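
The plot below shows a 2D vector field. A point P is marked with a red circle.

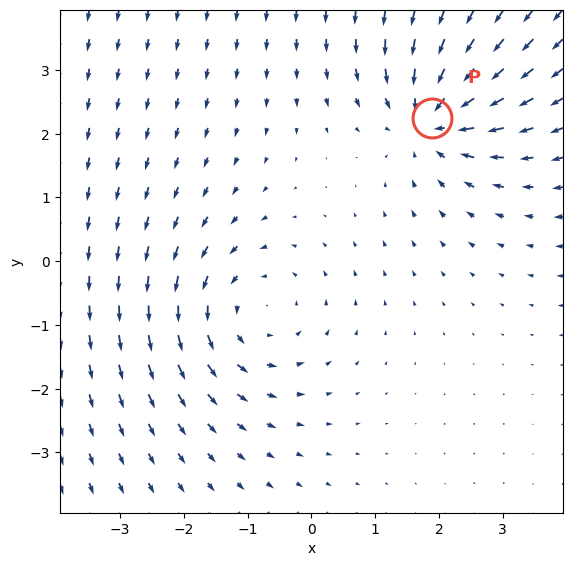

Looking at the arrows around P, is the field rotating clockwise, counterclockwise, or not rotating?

Near P at (1.9, 2.2) the arrows show no circulation. The curl there is ≈0.

not rotating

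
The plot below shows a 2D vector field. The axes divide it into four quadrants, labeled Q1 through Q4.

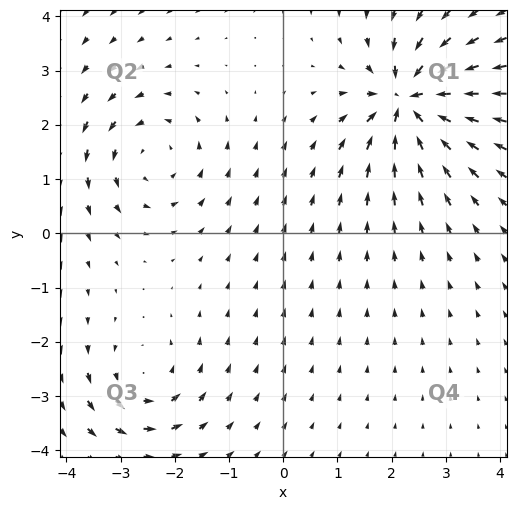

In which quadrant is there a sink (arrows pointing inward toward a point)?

The sink sits at approximately (2.3, 2.4), which lies in quadrant Q1. The divergence there is about -6, negative as expected for a sink.

Q1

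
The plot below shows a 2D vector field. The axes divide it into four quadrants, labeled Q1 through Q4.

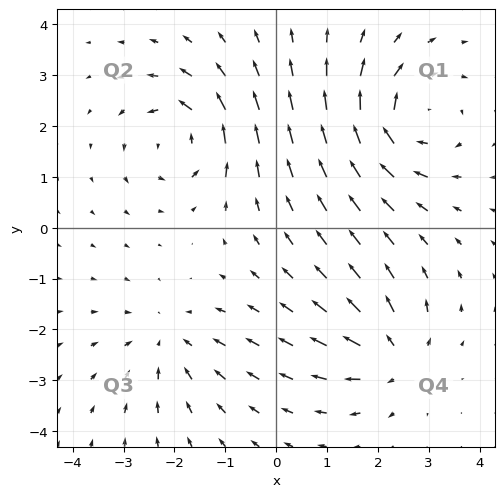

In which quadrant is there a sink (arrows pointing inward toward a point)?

Q3

The sink sits at approximately (-2.1, -2.2), which lies in quadrant Q3. The divergence there is about -3, negative as expected for a sink.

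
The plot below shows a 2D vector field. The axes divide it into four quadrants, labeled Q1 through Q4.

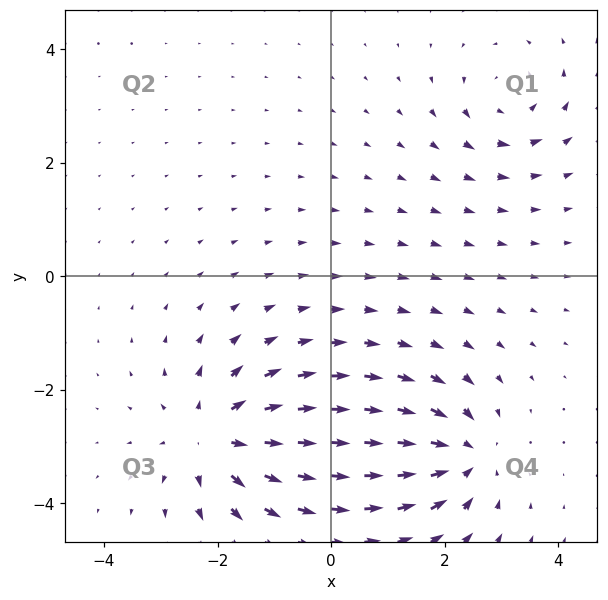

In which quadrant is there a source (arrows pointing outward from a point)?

Q3

The source sits at approximately (-2.0, -2.8), which lies in quadrant Q3. The divergence there is about +5, positive as expected for a source.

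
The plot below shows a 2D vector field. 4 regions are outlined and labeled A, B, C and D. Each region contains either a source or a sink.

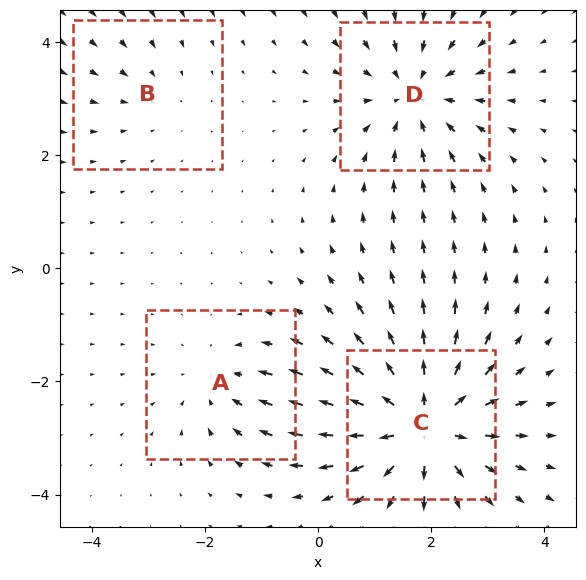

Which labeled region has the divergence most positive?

Divergence at each region's feature centre — A: about -3, B: about -2, C: about +6, D: about -4. Region C is most positive.

C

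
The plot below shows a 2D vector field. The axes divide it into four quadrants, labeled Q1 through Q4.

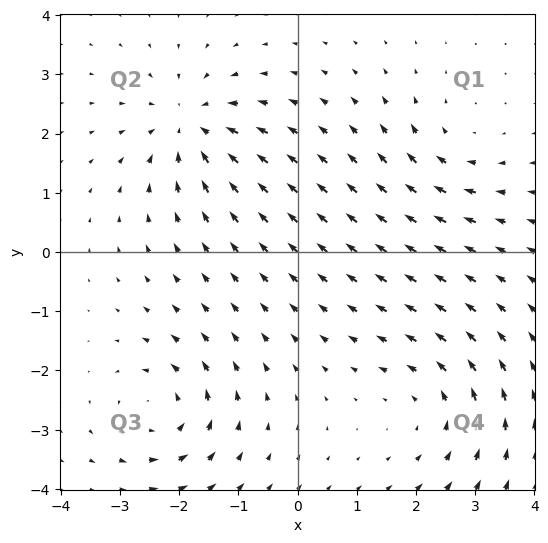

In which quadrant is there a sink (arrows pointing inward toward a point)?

The sink sits at approximately (-1.8, 2.1), which lies in quadrant Q2. The divergence there is about -5, negative as expected for a sink.

Q2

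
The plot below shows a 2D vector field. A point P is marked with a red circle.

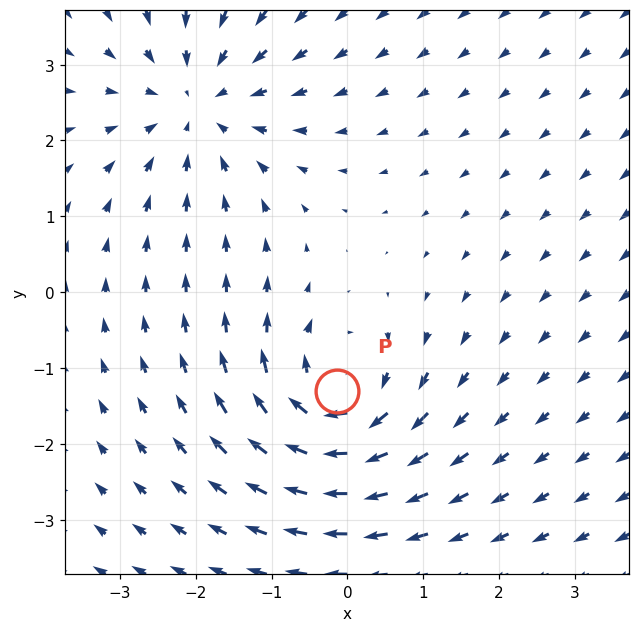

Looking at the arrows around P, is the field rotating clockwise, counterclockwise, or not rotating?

clockwise

Near P at (-0.1, -1.3) the arrows circulate clockwise. The curl (z-component) there is about -5; negative curl means clockwise rotation.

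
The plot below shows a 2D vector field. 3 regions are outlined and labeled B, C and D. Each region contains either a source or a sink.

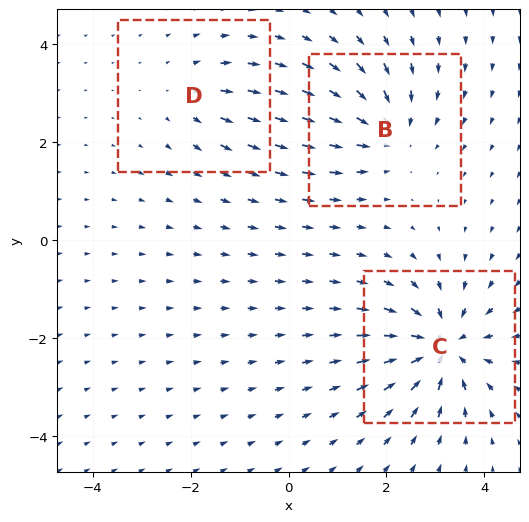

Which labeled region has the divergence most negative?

C

Divergence at each region's feature centre — B: about -4, C: about -5, D: about +2. Region C is most negative.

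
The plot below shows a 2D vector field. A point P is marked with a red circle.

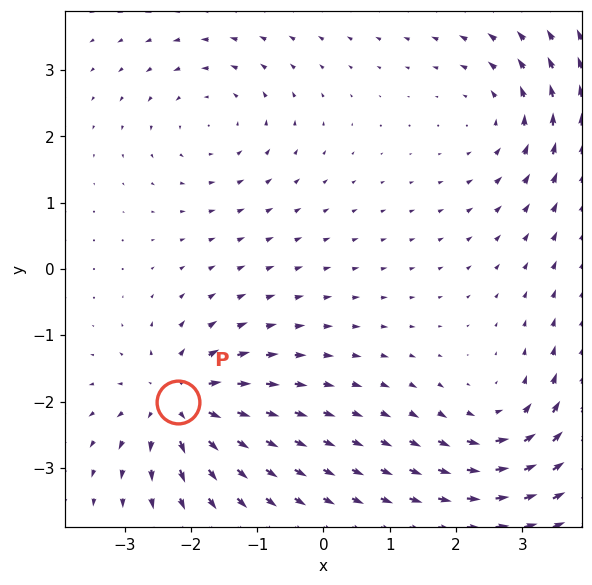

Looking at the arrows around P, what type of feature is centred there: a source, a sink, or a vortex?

source

At P (-2.2, -2.0) the arrows spread outward. Divergence about +6, curl ≈0 — positive divergence with near-zero curl is a source.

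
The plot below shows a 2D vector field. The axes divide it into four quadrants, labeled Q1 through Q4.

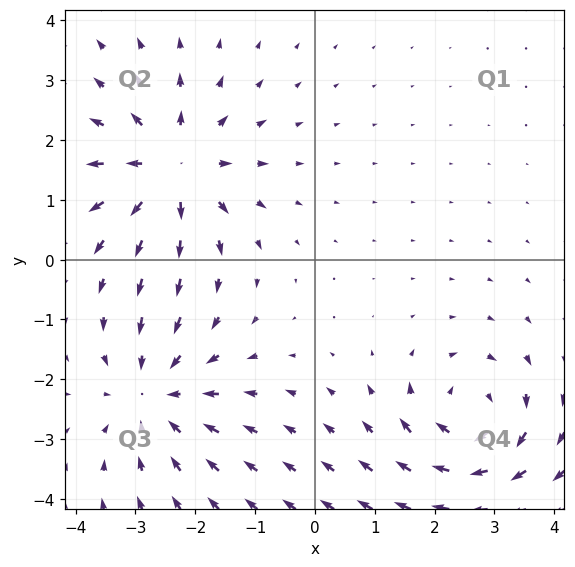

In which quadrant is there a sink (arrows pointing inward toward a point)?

The sink sits at approximately (-2.7, -2.3), which lies in quadrant Q3. The divergence there is about -3, negative as expected for a sink.

Q3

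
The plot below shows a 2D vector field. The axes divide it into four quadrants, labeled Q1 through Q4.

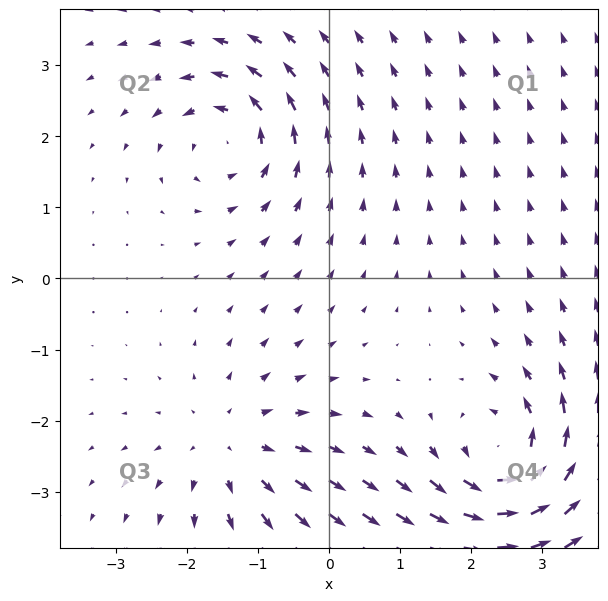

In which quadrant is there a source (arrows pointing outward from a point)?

The source sits at approximately (-1.4, -2.4), which lies in quadrant Q3. The divergence there is about +3, positive as expected for a source.

Q3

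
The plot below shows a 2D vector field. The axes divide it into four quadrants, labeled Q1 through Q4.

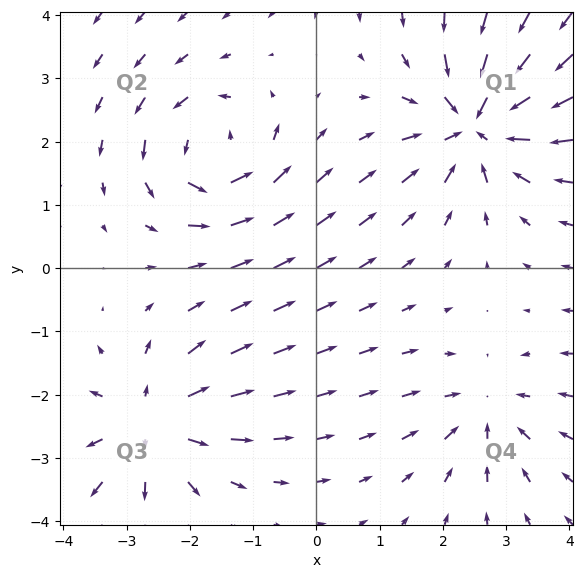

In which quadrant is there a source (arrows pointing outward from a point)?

The source sits at approximately (-2.6, -2.5), which lies in quadrant Q3. The divergence there is about +5, positive as expected for a source.

Q3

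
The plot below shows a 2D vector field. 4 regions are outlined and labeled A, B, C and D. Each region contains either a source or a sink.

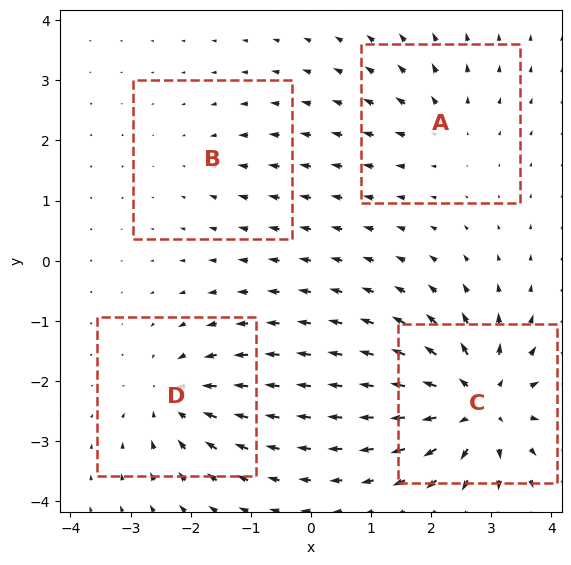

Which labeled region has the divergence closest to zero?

Divergence at each region's feature centre — A: about +3, B: about -2, C: about +8, D: about -5. Region B is closest to zero.

B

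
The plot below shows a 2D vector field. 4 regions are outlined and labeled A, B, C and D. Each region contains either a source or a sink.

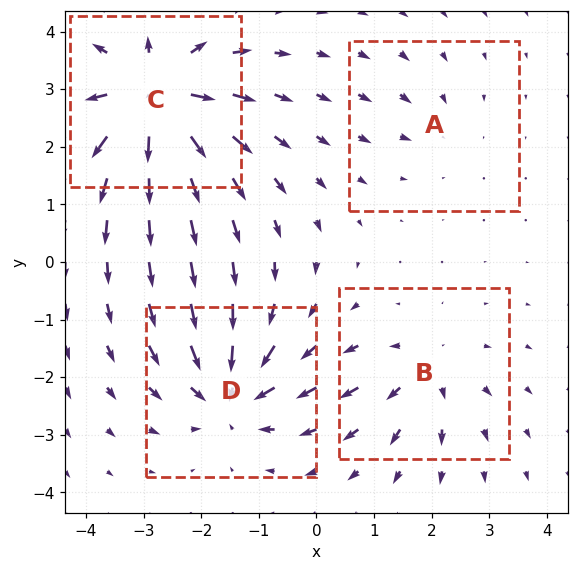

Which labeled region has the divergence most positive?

C

Divergence at each region's feature centre — A: about -2, B: about +4, C: about +8, D: about -6. Region C is most positive.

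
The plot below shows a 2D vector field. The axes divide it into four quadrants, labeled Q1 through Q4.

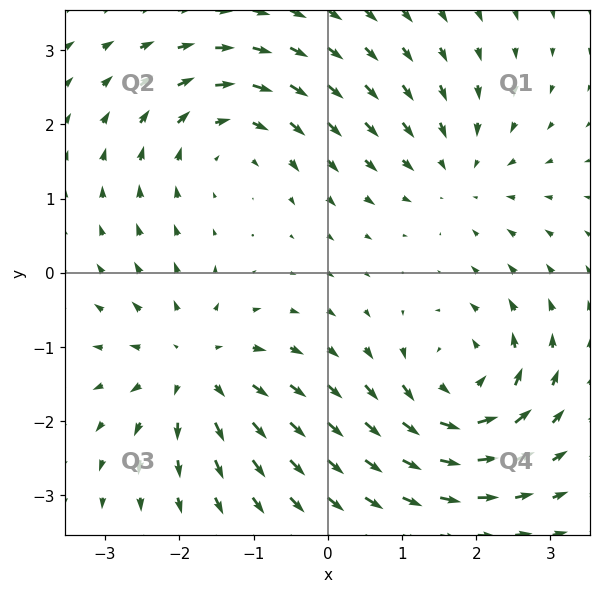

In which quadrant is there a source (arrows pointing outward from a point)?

The source sits at approximately (-1.8, -1.3), which lies in quadrant Q3. The divergence there is about +4, positive as expected for a source.

Q3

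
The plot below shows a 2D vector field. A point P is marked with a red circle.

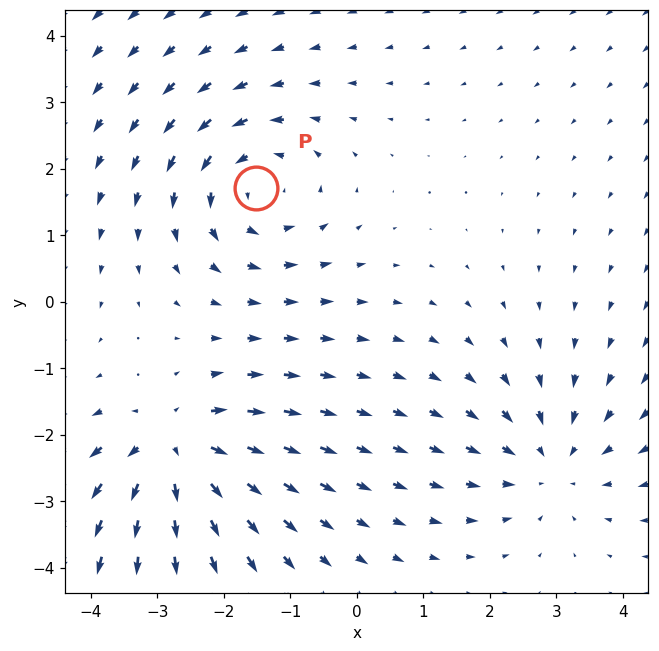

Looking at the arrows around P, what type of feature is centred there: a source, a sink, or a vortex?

At P (-1.5, 1.7) the arrows circulate counterclockwise. Divergence ≈0, curl about +3 — near-zero divergence with nonzero curl is a vortex.

vortex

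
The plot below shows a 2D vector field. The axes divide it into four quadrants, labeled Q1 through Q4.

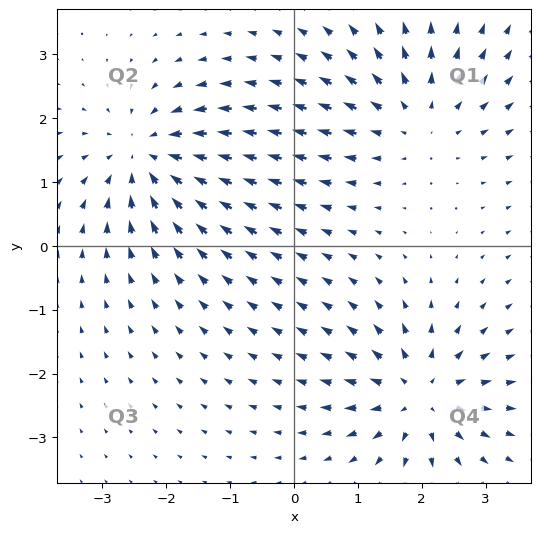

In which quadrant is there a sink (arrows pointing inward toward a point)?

The sink sits at approximately (-2.3, 1.4), which lies in quadrant Q2. The divergence there is about -5, negative as expected for a sink.

Q2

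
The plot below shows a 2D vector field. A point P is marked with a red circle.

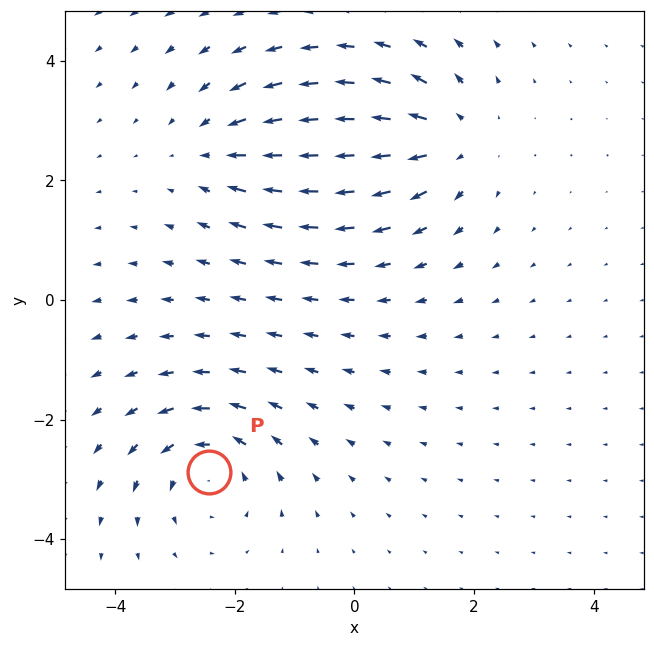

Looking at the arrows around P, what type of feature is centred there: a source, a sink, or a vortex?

vortex

At P (-2.4, -2.9) the arrows circulate counterclockwise. Divergence ≈0, curl about +5 — near-zero divergence with nonzero curl is a vortex.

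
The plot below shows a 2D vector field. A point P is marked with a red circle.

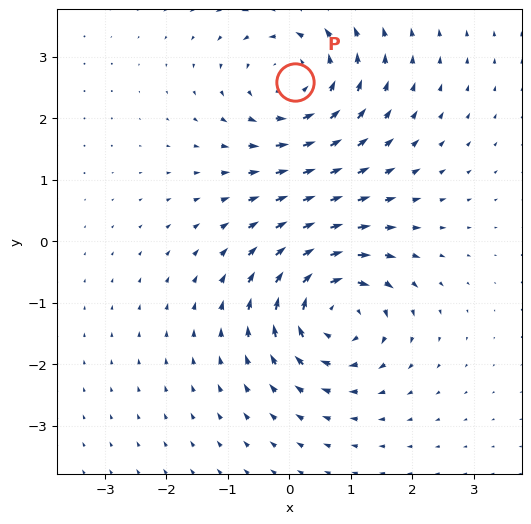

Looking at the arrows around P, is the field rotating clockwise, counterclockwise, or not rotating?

counterclockwise

Near P at (0.1, 2.6) the arrows circulate counterclockwise. The curl (z-component) there is about +4; positive curl means counterclockwise rotation.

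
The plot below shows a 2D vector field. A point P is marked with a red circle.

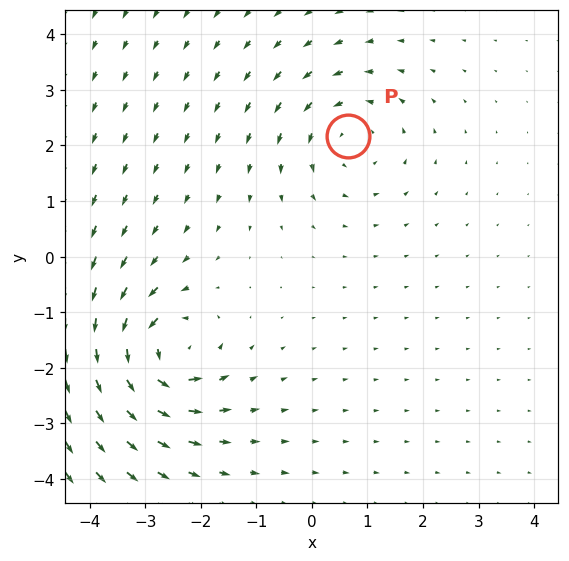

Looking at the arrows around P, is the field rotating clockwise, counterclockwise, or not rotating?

counterclockwise

Near P at (0.7, 2.2) the arrows circulate counterclockwise. The curl (z-component) there is about +3; positive curl means counterclockwise rotation.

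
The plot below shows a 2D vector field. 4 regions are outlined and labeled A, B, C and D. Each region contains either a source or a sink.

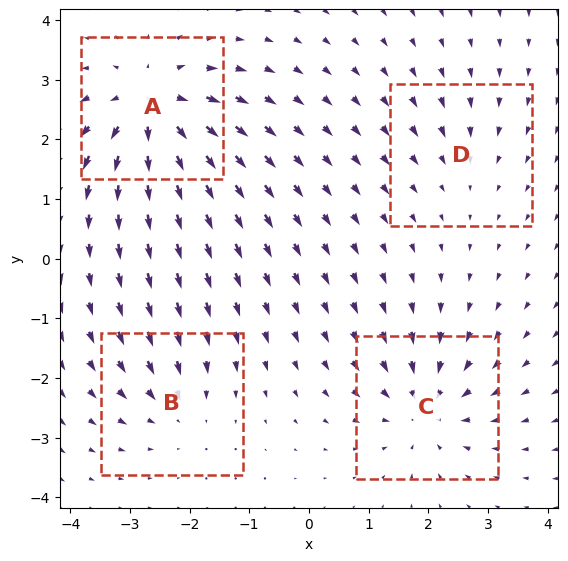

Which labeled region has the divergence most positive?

A

Divergence at each region's feature centre — A: about +7, B: about -4, C: about -5, D: about -2. Region A is most positive.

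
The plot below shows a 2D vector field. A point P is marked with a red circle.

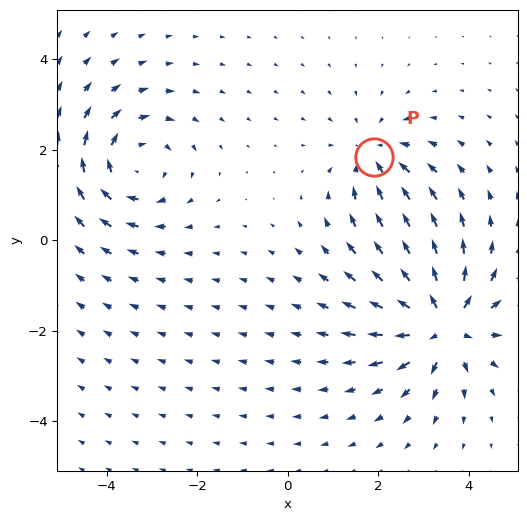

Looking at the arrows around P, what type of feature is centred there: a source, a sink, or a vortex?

At P (1.9, 1.8) the arrows converge inward. Divergence about -3, curl ≈0 — negative divergence with near-zero curl is a sink.

sink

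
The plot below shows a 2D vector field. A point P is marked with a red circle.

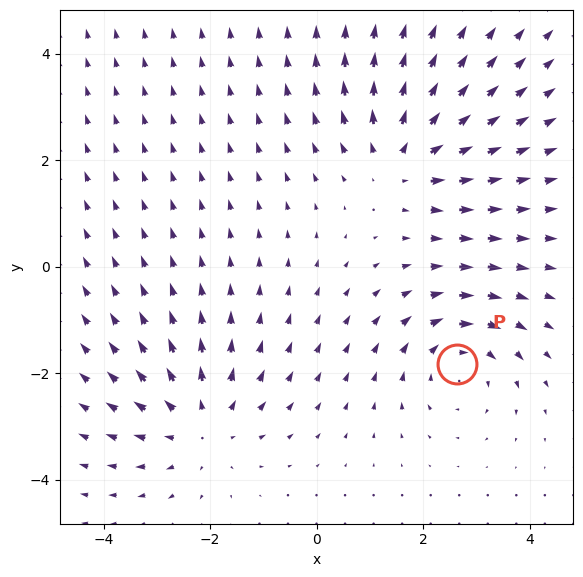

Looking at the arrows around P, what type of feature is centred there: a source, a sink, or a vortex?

vortex

At P (2.6, -1.8) the arrows circulate clockwise. Divergence ≈0, curl about -4 — near-zero divergence with nonzero curl is a vortex.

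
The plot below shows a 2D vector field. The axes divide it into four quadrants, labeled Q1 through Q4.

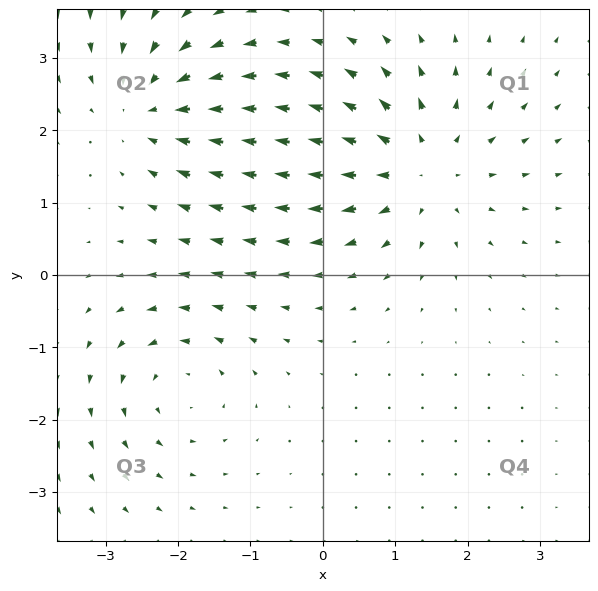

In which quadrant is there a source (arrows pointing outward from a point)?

The source sits at approximately (1.3, 1.5), which lies in quadrant Q1. The divergence there is about +5, positive as expected for a source.

Q1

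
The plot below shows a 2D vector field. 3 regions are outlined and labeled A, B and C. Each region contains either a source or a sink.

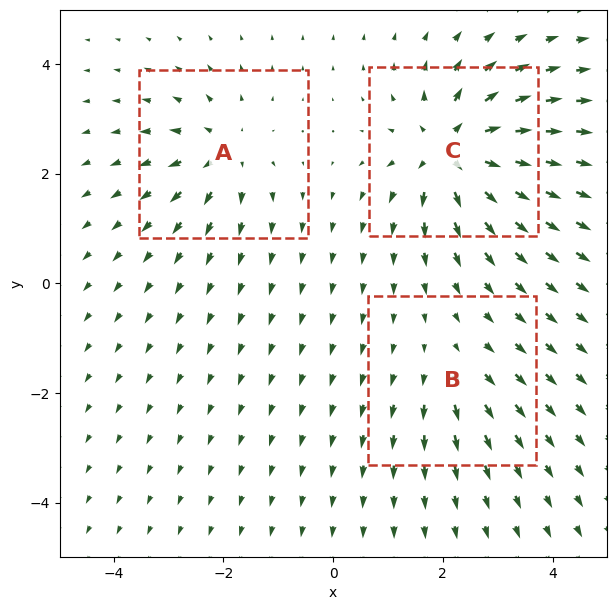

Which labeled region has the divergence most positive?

C

Divergence at each region's feature centre — A: about +4, B: about +2, C: about +6. Region C is most positive.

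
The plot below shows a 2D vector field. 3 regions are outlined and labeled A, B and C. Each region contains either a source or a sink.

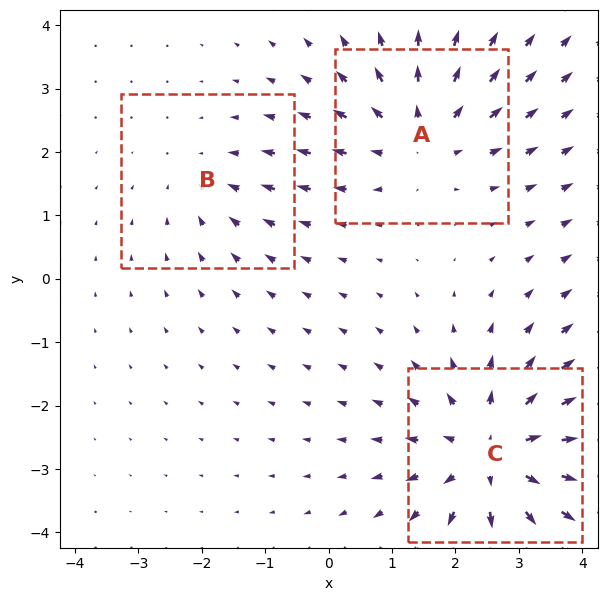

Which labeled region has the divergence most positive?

C

Divergence at each region's feature centre — A: about +3, B: about -2, C: about +4. Region C is most positive.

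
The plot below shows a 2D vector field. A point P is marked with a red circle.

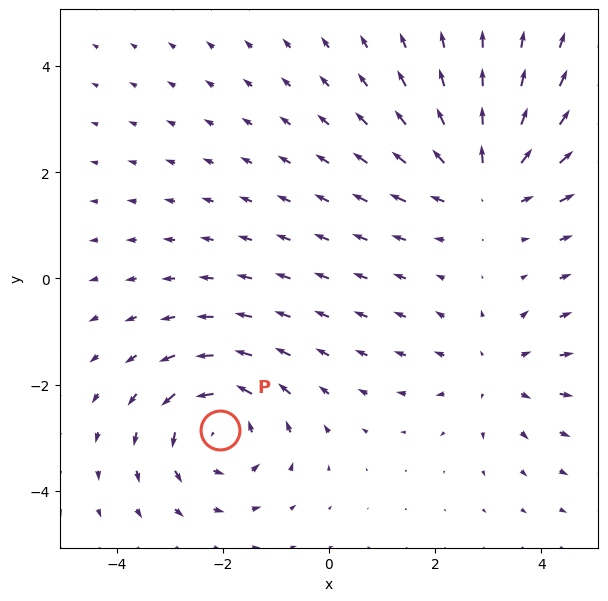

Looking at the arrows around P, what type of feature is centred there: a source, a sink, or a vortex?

vortex

At P (-2.1, -2.9) the arrows circulate counterclockwise. Divergence ≈0, curl about +5 — near-zero divergence with nonzero curl is a vortex.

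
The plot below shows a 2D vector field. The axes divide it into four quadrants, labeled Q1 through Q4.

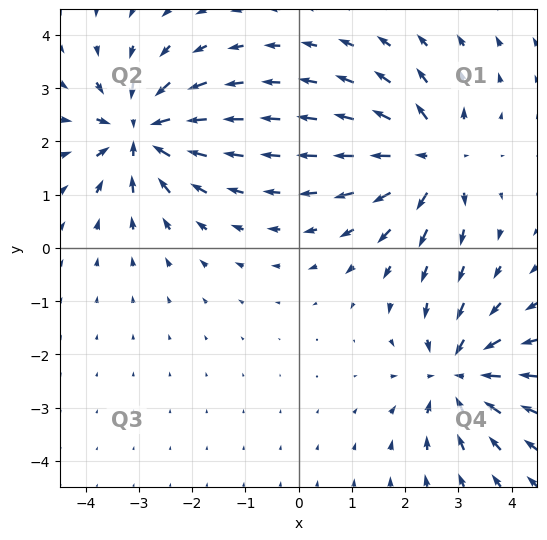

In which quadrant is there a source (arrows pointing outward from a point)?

Q1

The source sits at approximately (2.5, 1.7), which lies in quadrant Q1. The divergence there is about +4, positive as expected for a source.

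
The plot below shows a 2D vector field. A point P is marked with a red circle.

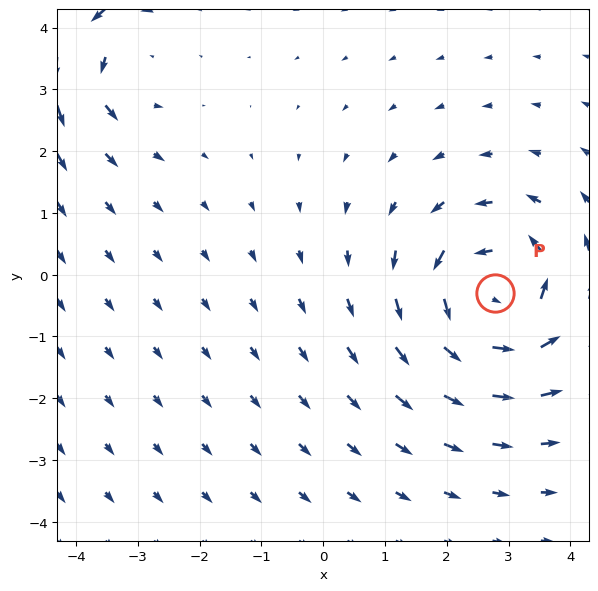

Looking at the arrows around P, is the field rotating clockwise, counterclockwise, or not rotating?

counterclockwise

Near P at (2.8, -0.3) the arrows circulate counterclockwise. The curl (z-component) there is about +5; positive curl means counterclockwise rotation.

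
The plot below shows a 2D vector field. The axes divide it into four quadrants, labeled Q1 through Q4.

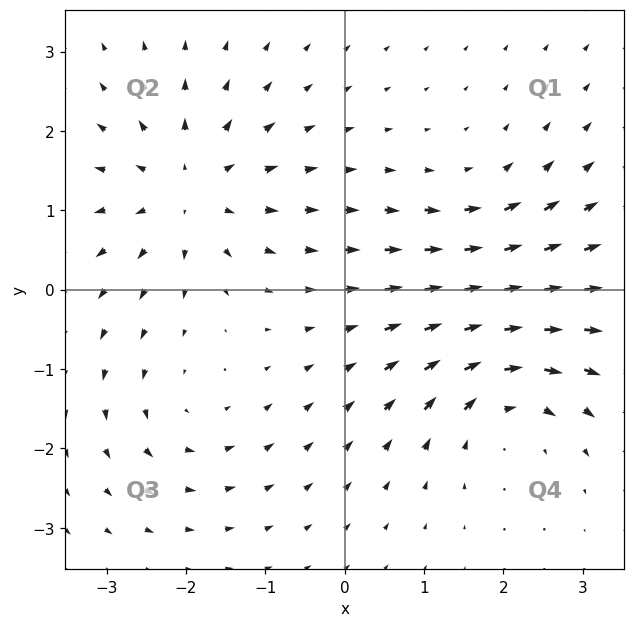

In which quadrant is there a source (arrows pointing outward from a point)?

The source sits at approximately (-1.9, 1.3), which lies in quadrant Q2. The divergence there is about +5, positive as expected for a source.

Q2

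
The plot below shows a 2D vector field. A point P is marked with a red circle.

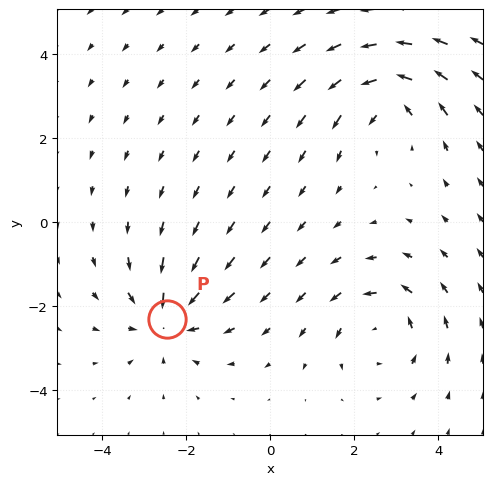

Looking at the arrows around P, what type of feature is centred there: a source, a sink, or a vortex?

sink

At P (-2.5, -2.3) the arrows converge inward. Divergence about -5, curl ≈0 — negative divergence with near-zero curl is a sink.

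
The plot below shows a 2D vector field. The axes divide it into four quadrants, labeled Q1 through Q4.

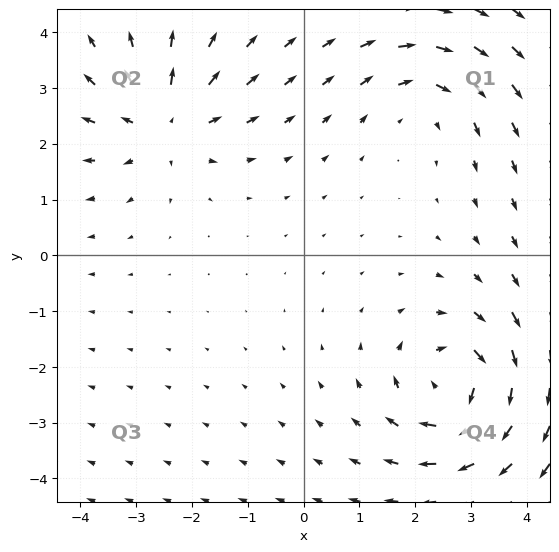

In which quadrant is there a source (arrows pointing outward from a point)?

Q2

The source sits at approximately (-2.5, 2.4), which lies in quadrant Q2. The divergence there is about +4, positive as expected for a source.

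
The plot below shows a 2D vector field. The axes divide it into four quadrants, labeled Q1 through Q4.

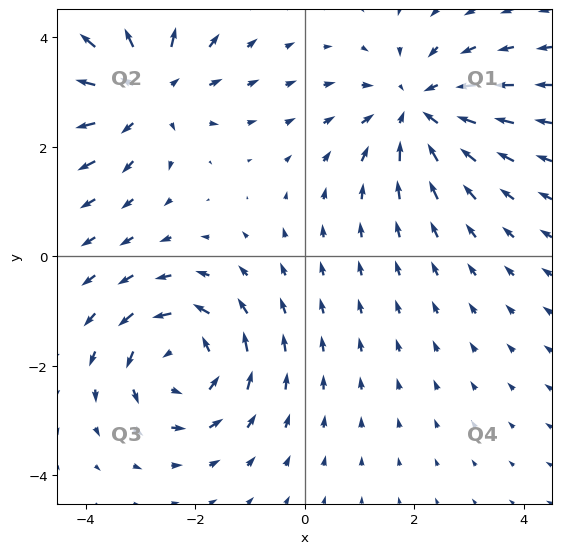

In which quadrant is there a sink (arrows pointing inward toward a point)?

The sink sits at approximately (2.1, 2.7), which lies in quadrant Q1. The divergence there is about -3, negative as expected for a sink.

Q1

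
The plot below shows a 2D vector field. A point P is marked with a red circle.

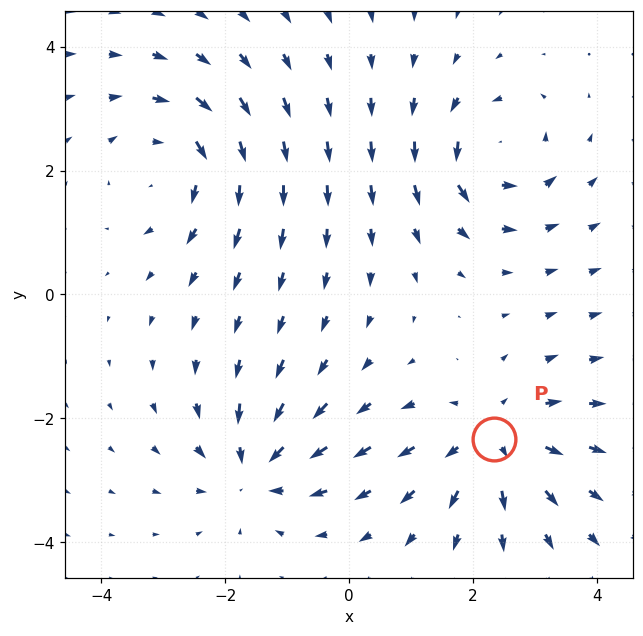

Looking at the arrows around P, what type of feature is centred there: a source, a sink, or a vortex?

At P (2.3, -2.3) the arrows spread outward. Divergence about +5, curl ≈0 — positive divergence with near-zero curl is a source.

source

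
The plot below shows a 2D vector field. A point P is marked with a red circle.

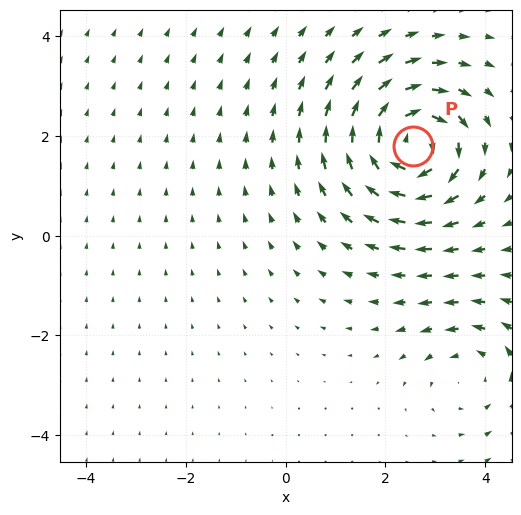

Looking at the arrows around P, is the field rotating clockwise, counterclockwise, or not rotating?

Near P at (2.5, 1.8) the arrows circulate clockwise. The curl (z-component) there is about -6; negative curl means clockwise rotation.

clockwise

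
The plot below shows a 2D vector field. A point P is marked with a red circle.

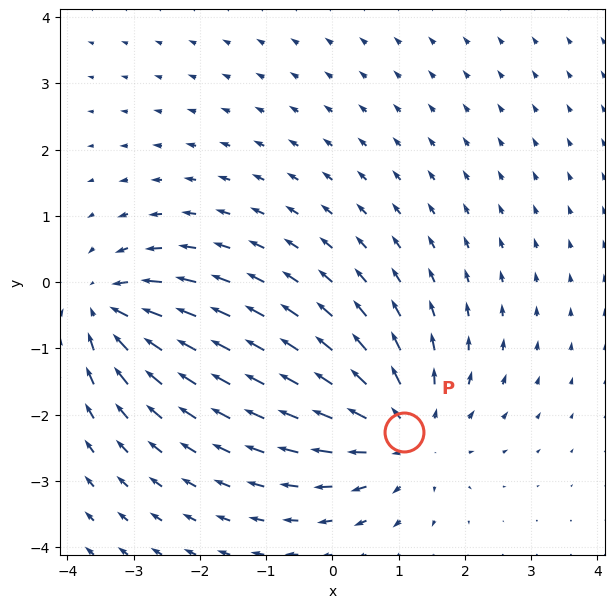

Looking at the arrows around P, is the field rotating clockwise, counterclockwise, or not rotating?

Near P at (1.1, -2.3) the arrows show no circulation. The curl there is ≈0.

not rotating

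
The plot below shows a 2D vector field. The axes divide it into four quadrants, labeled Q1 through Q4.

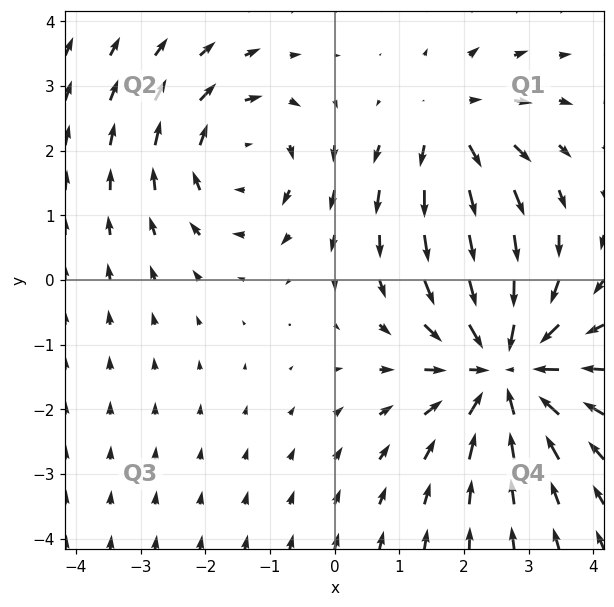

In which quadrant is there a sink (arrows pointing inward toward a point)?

Q4

The sink sits at approximately (2.6, -1.4), which lies in quadrant Q4. The divergence there is about -4, negative as expected for a sink.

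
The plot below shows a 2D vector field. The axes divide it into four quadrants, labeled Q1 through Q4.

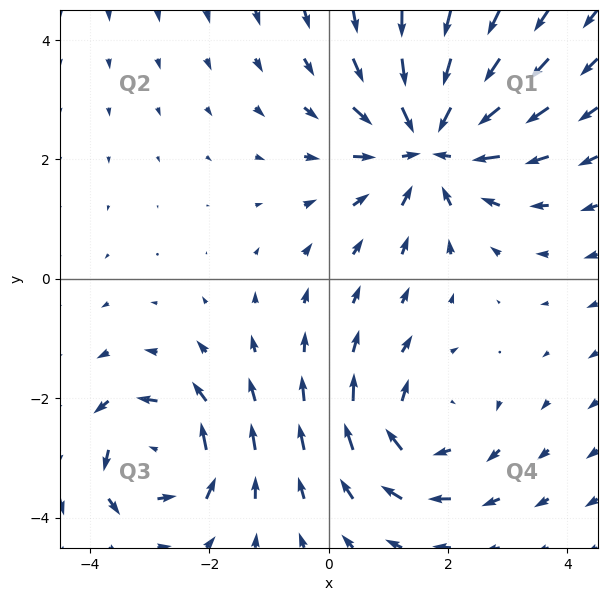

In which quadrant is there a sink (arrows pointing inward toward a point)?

The sink sits at approximately (1.7, 2.3), which lies in quadrant Q1. The divergence there is about -4, negative as expected for a sink.

Q1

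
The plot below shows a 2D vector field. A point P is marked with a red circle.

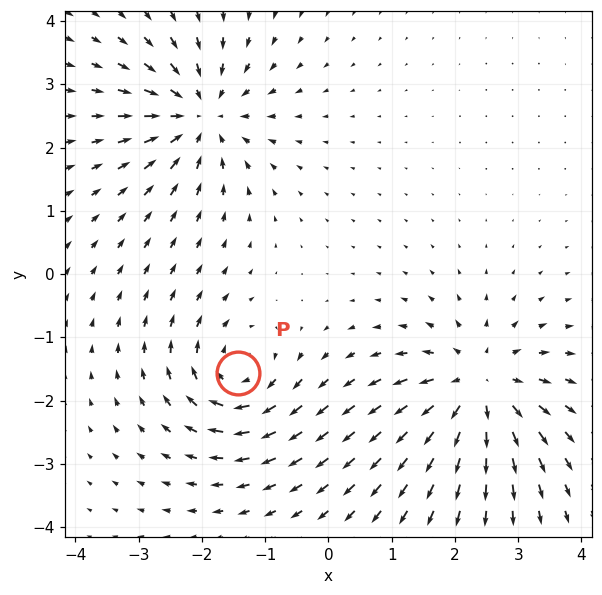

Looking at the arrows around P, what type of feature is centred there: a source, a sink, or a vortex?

At P (-1.4, -1.6) the arrows circulate clockwise. Divergence ≈0, curl about -4 — near-zero divergence with nonzero curl is a vortex.

vortex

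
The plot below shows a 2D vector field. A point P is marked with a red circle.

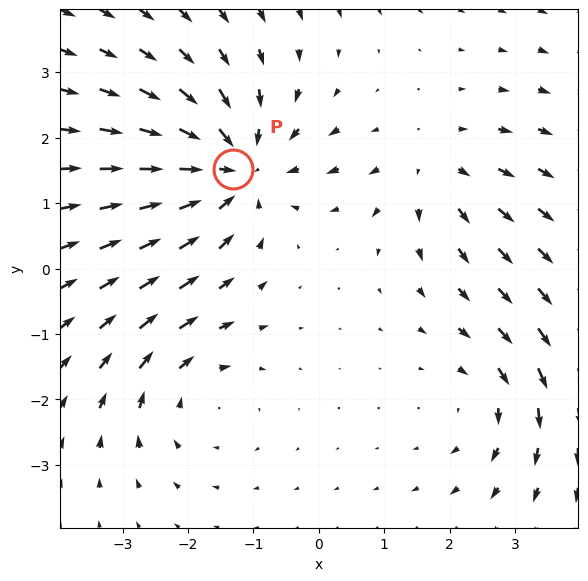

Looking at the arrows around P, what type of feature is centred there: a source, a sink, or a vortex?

At P (-1.3, 1.5) the arrows converge inward. Divergence about -4, curl ≈0 — negative divergence with near-zero curl is a sink.

sink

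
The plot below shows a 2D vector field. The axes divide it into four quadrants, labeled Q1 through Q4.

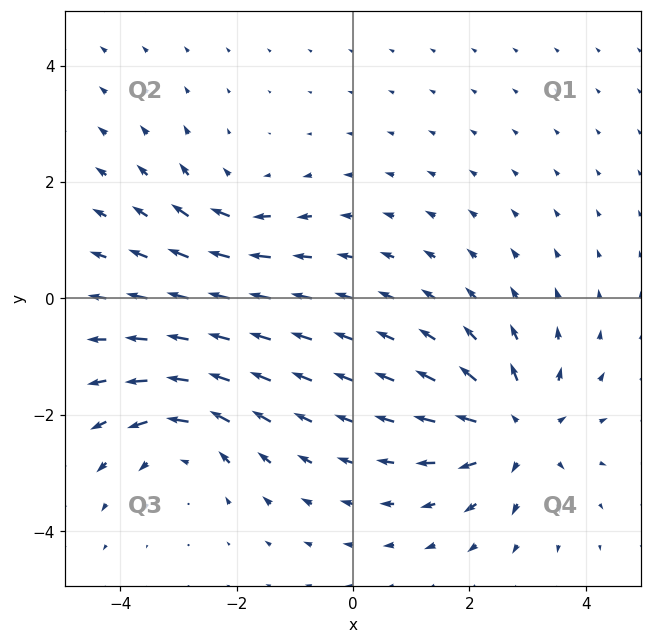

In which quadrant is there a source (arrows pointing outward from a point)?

The source sits at approximately (2.8, -2.3), which lies in quadrant Q4. The divergence there is about +5, positive as expected for a source.

Q4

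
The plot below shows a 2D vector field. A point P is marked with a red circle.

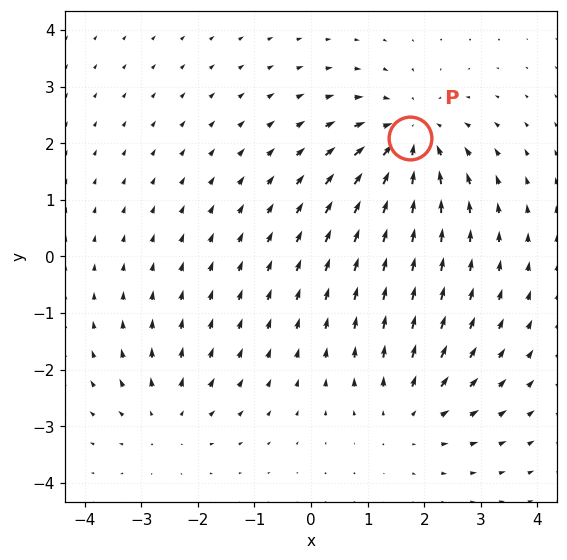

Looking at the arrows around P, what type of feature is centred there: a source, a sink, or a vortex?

sink

At P (1.7, 2.1) the arrows converge inward. Divergence about -5, curl ≈0 — negative divergence with near-zero curl is a sink.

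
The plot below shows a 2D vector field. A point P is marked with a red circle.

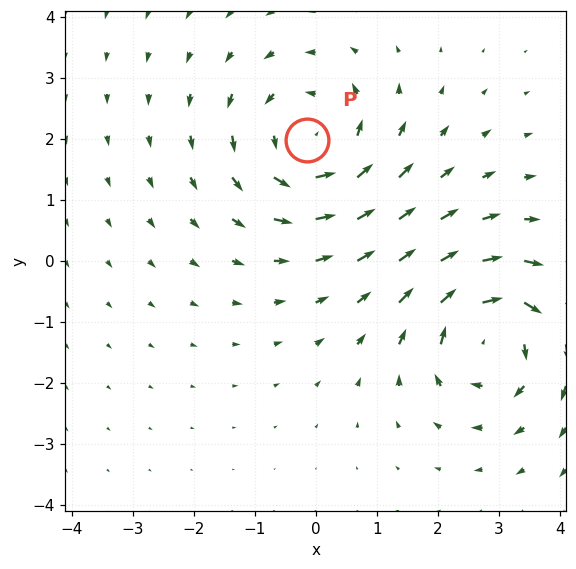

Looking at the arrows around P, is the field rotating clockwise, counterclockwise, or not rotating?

counterclockwise

Near P at (-0.1, 2.0) the arrows circulate counterclockwise. The curl (z-component) there is about +3; positive curl means counterclockwise rotation.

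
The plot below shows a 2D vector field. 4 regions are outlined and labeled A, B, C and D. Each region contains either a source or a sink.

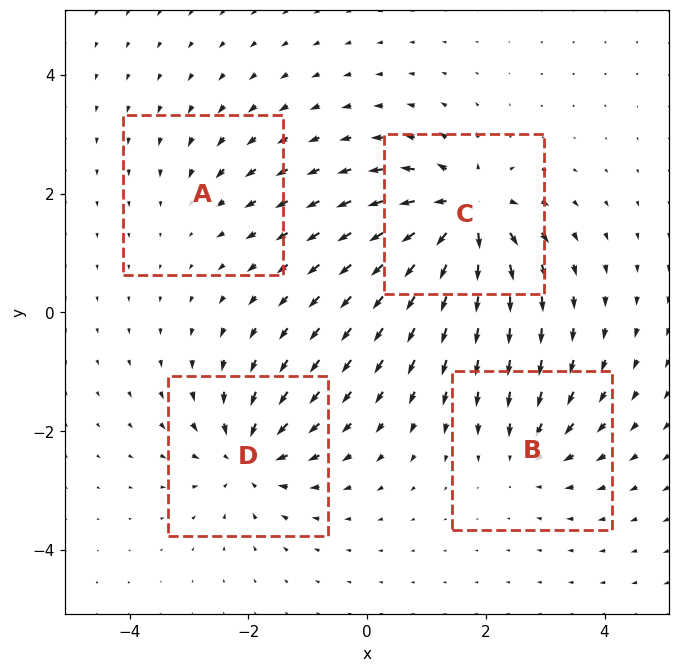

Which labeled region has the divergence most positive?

Divergence at each region's feature centre — A: about -3, B: about -4, C: about +8, D: about -6. Region C is most positive.

C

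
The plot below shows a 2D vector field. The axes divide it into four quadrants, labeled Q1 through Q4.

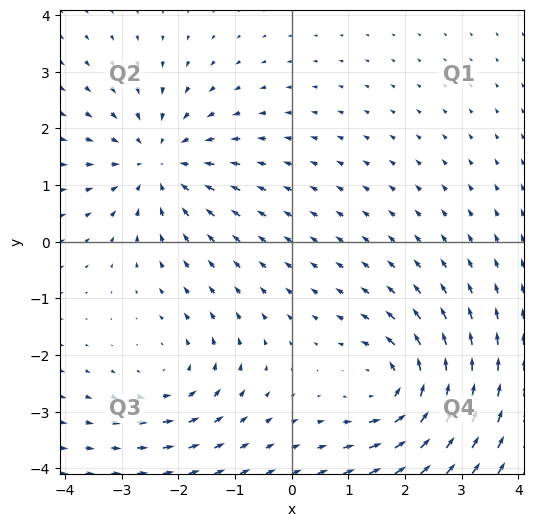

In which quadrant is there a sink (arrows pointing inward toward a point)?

The sink sits at approximately (-2.4, 1.4), which lies in quadrant Q2. The divergence there is about -4, negative as expected for a sink.

Q2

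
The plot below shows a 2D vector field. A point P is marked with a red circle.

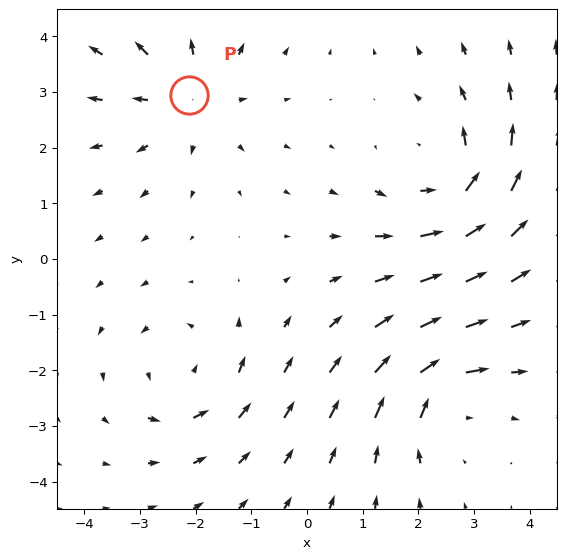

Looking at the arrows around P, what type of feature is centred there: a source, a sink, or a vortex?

source

At P (-2.1, 2.9) the arrows spread outward. Divergence about +3, curl ≈0 — positive divergence with near-zero curl is a source.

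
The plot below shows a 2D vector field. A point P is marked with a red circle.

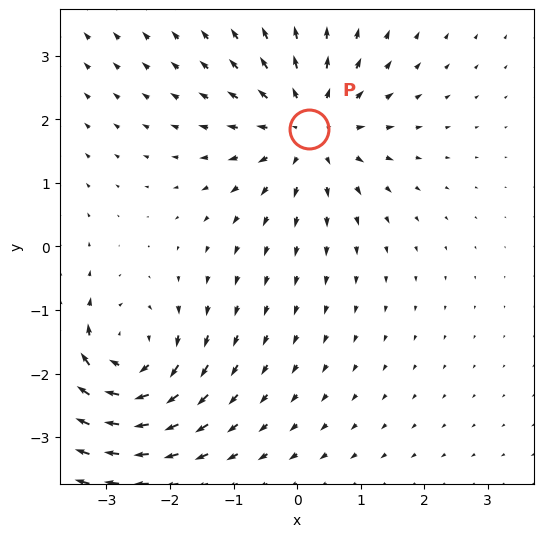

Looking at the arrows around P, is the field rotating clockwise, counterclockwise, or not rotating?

not rotating

Near P at (0.2, 1.8) the arrows show no circulation. The curl there is ≈0.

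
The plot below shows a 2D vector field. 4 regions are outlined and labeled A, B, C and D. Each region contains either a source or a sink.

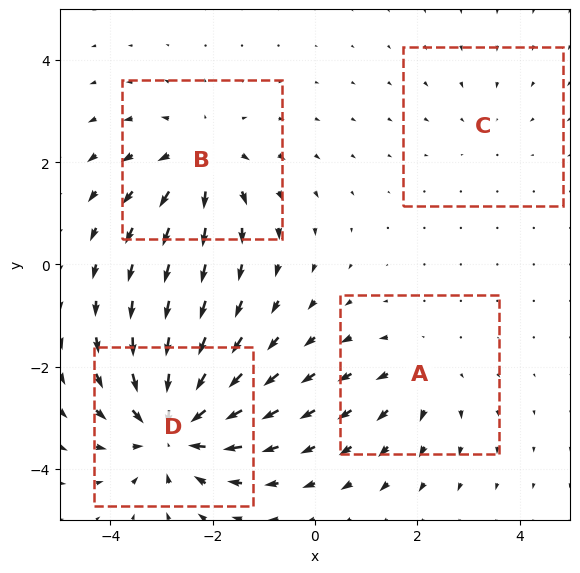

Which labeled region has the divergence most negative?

D

Divergence at each region's feature centre — A: about +3, B: about +4, C: about -2, D: about -7. Region D is most negative.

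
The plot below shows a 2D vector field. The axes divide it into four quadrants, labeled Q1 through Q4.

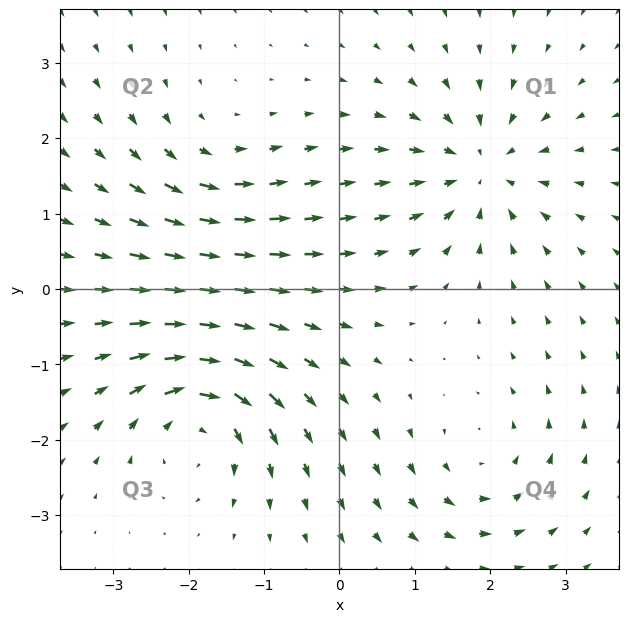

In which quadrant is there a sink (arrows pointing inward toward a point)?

The sink sits at approximately (1.9, 1.6), which lies in quadrant Q1. The divergence there is about -5, negative as expected for a sink.

Q1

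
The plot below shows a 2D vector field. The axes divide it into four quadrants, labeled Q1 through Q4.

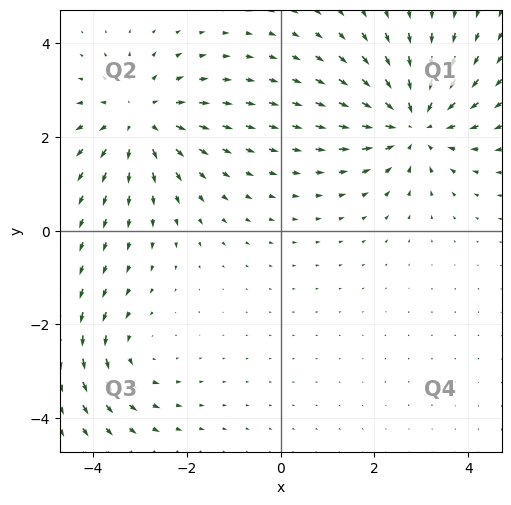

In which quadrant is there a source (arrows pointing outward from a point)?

The source sits at approximately (-3.0, 2.4), which lies in quadrant Q2. The divergence there is about +3, positive as expected for a source.

Q2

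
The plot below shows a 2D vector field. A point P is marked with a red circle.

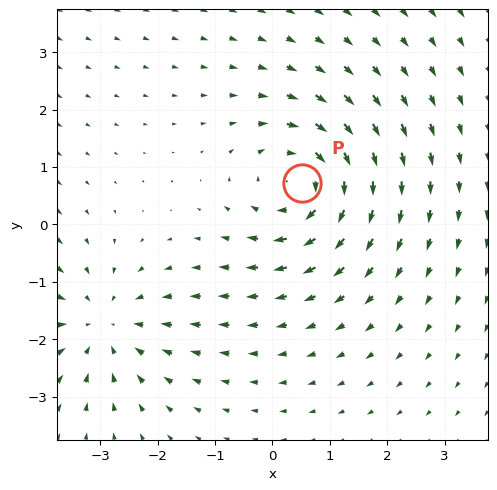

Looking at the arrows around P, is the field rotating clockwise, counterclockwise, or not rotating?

Near P at (0.5, 0.7) the arrows circulate clockwise. The curl (z-component) there is about -4; negative curl means clockwise rotation.

clockwise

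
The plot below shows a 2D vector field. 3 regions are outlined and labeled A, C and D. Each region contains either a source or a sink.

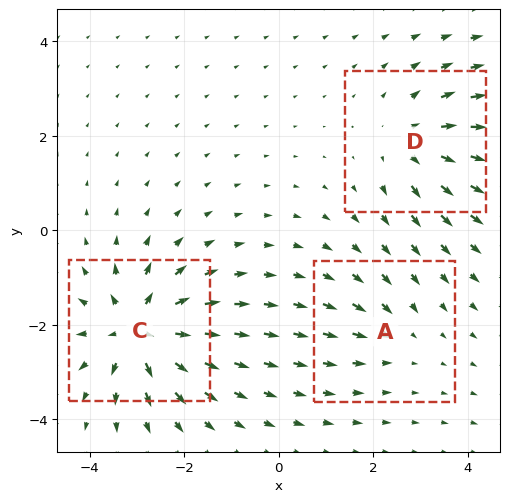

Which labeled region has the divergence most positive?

C

Divergence at each region's feature centre — A: about -2, C: about +6, D: about +4. Region C is most positive.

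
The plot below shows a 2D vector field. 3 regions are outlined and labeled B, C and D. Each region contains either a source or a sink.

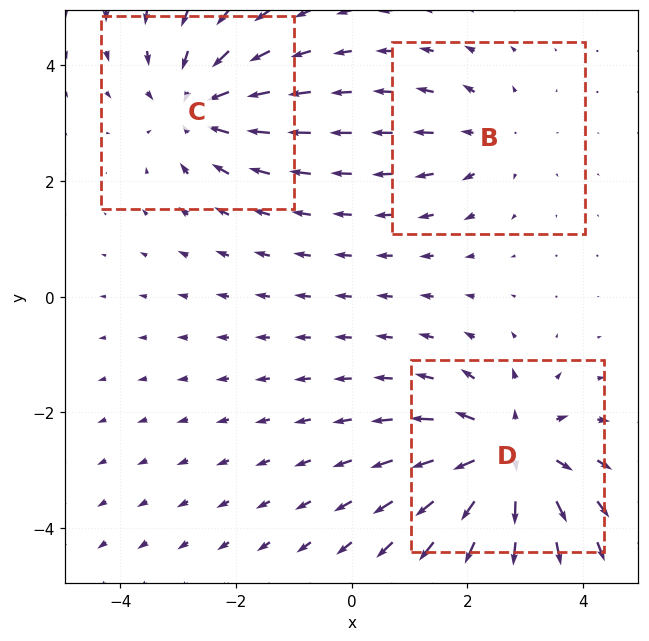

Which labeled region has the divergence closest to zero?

B

Divergence at each region's feature centre — B: about +2, C: about -3, D: about +5. Region B is closest to zero.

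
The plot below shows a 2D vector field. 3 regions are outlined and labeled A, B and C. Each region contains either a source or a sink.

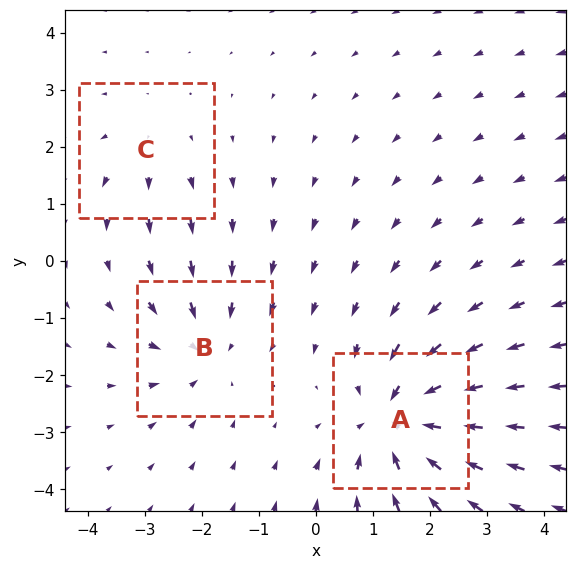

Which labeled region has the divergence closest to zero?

C

Divergence at each region's feature centre — A: about -5, B: about -3, C: about +2. Region C is closest to zero.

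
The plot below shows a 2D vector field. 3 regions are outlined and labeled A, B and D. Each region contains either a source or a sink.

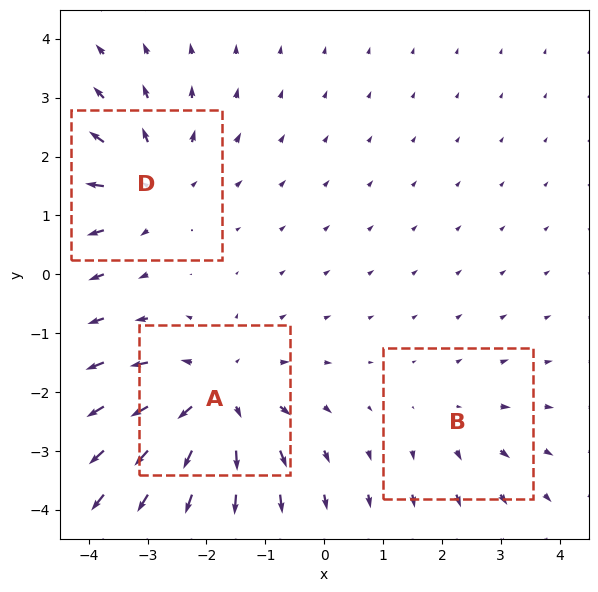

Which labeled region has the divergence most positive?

Divergence at each region's feature centre — A: about +4, B: about +2, D: about +3. Region A is most positive.

A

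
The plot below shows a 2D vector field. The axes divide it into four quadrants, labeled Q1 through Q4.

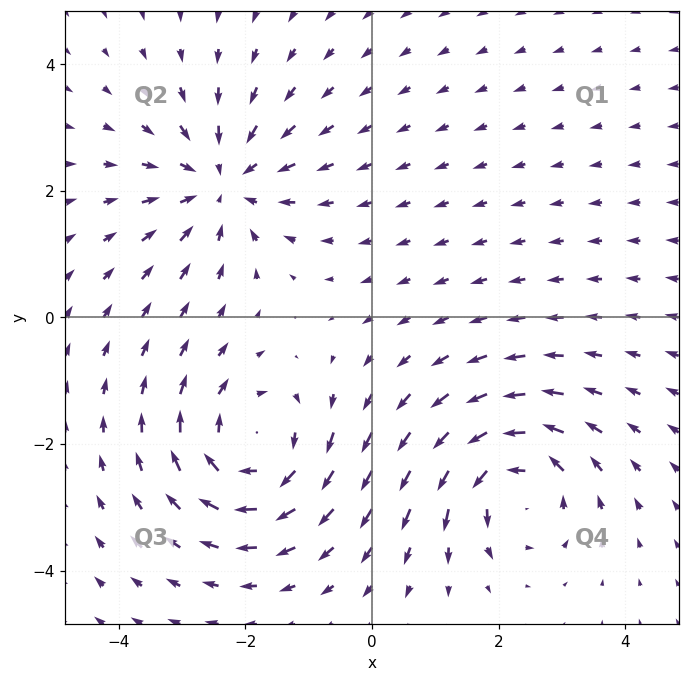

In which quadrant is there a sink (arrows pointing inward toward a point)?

The sink sits at approximately (-2.4, 2.1), which lies in quadrant Q2. The divergence there is about -4, negative as expected for a sink.

Q2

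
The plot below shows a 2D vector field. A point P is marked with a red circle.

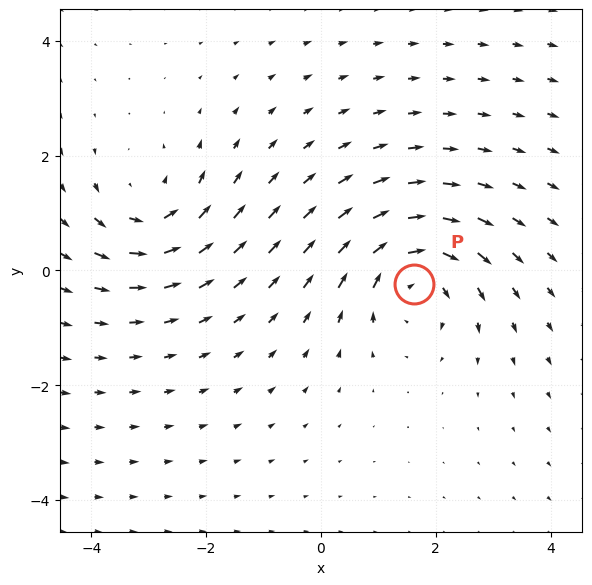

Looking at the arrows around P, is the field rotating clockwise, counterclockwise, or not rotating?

Near P at (1.6, -0.2) the arrows circulate clockwise. The curl (z-component) there is about -4; negative curl means clockwise rotation.

clockwise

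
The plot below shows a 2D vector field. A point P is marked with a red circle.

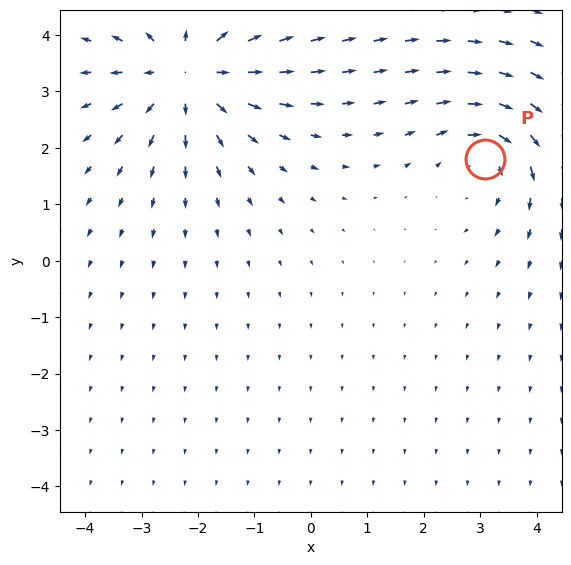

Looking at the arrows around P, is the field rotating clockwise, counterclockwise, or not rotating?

Near P at (3.1, 1.8) the arrows circulate clockwise. The curl (z-component) there is about -3; negative curl means clockwise rotation.

clockwise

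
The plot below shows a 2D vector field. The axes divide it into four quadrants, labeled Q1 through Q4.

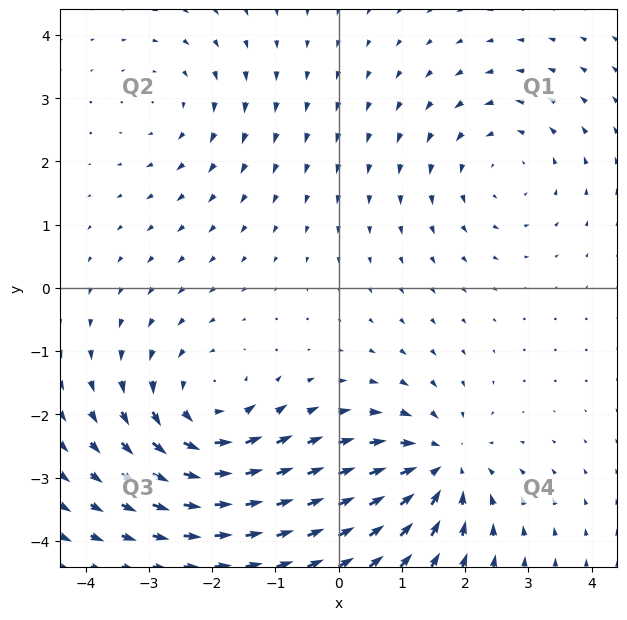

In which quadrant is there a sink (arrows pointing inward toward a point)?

The sink sits at approximately (1.6, -2.8), which lies in quadrant Q4. The divergence there is about -4, negative as expected for a sink.

Q4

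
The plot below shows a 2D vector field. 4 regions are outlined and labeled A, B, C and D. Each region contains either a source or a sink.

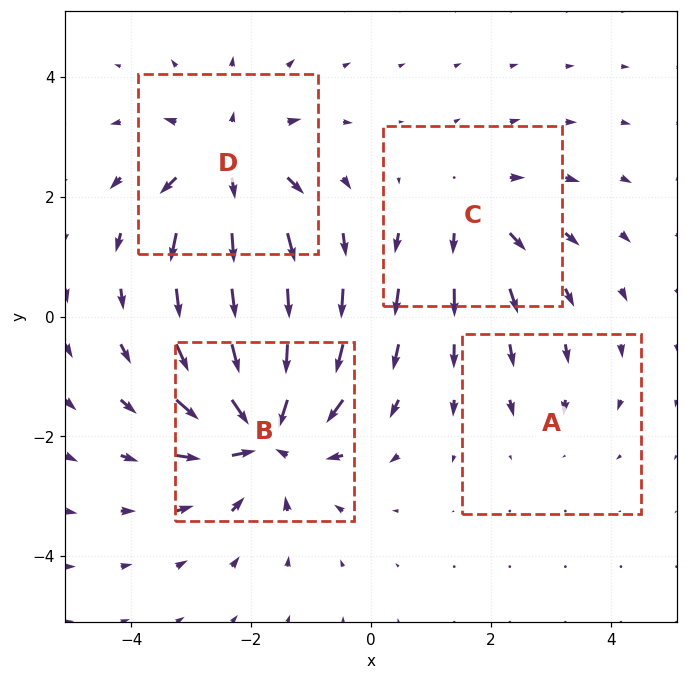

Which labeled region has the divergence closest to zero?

Divergence at each region's feature centre — A: about -2, B: about -8, C: about +4, D: about +6. Region A is closest to zero.

A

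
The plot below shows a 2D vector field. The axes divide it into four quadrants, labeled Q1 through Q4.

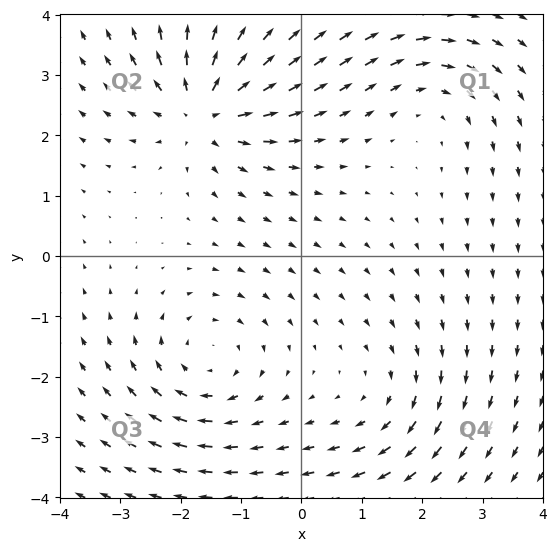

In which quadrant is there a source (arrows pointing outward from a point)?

Q2

The source sits at approximately (-1.6, 2.4), which lies in quadrant Q2. The divergence there is about +5, positive as expected for a source.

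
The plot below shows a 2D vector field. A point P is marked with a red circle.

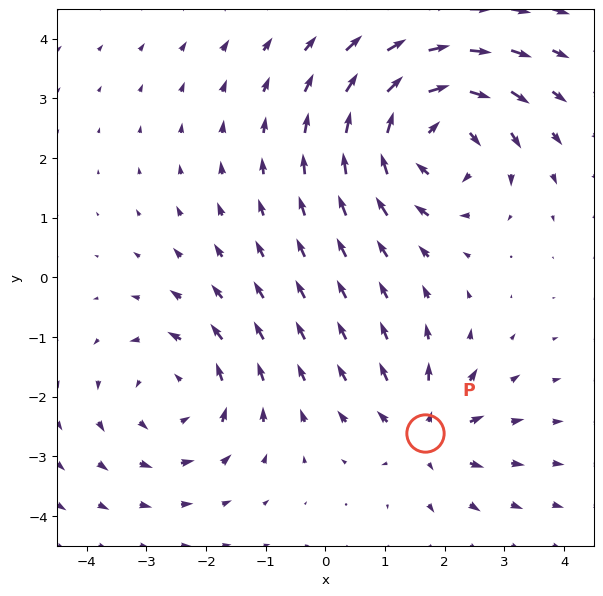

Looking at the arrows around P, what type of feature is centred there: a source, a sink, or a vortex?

At P (1.7, -2.6) the arrows spread outward. Divergence about +4, curl ≈0 — positive divergence with near-zero curl is a source.

source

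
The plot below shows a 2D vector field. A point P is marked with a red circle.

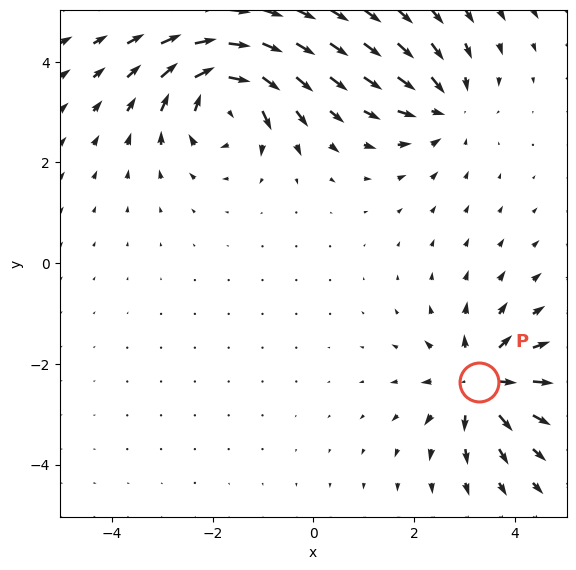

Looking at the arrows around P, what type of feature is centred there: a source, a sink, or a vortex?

source

At P (3.3, -2.4) the arrows spread outward. Divergence about +6, curl ≈0 — positive divergence with near-zero curl is a source.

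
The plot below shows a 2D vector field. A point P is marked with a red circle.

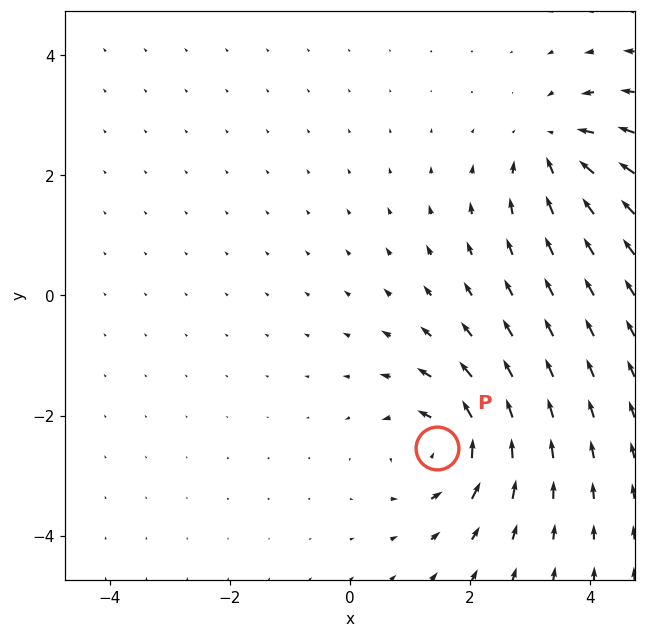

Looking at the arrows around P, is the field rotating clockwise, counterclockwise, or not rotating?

counterclockwise

Near P at (1.5, -2.5) the arrows circulate counterclockwise. The curl (z-component) there is about +4; positive curl means counterclockwise rotation.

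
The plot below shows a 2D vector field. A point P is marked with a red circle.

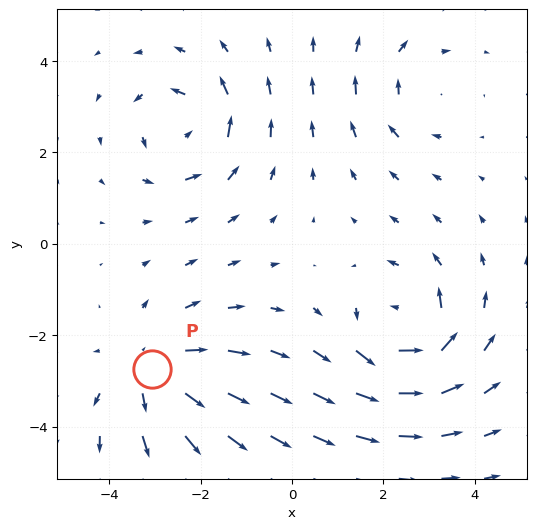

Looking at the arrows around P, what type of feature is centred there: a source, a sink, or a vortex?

source

At P (-3.1, -2.7) the arrows spread outward. Divergence about +4, curl ≈0 — positive divergence with near-zero curl is a source.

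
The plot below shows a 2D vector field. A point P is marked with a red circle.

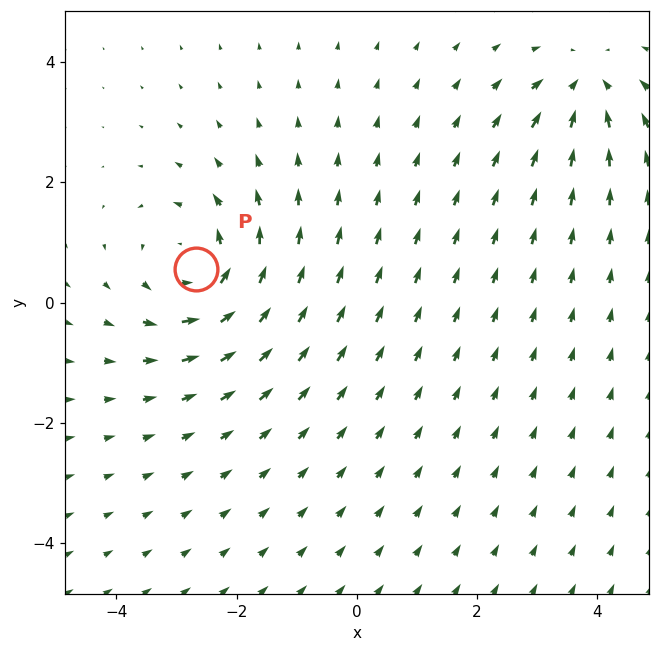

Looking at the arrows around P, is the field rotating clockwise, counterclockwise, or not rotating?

Near P at (-2.7, 0.6) the arrows circulate counterclockwise. The curl (z-component) there is about +4; positive curl means counterclockwise rotation.

counterclockwise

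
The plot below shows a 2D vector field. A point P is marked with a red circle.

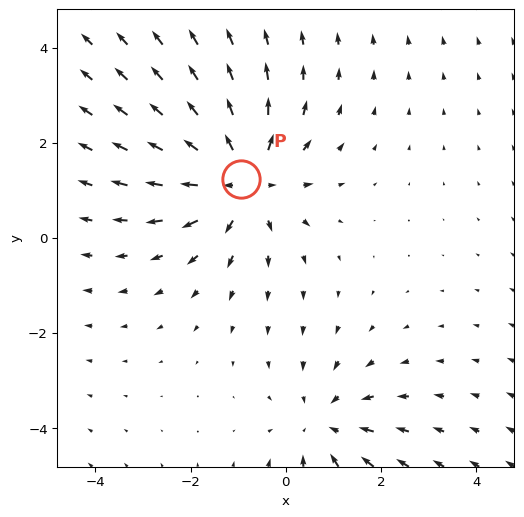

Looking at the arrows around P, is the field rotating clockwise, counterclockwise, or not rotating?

Near P at (-0.9, 1.2) the arrows show no circulation. The curl there is ≈0.

not rotating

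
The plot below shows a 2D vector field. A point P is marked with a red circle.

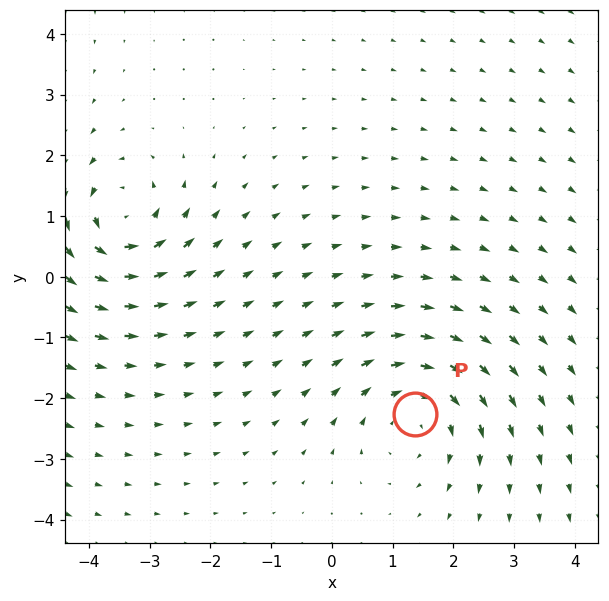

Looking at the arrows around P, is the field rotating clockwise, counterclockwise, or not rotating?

clockwise

Near P at (1.4, -2.3) the arrows circulate clockwise. The curl (z-component) there is about -4; negative curl means clockwise rotation.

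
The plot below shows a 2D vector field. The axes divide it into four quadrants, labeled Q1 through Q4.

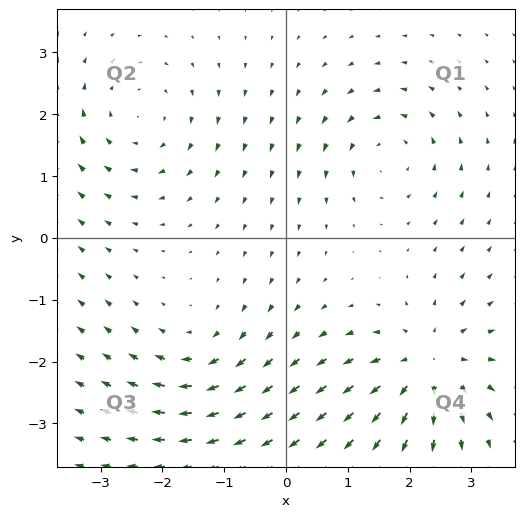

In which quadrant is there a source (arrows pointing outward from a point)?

The source sits at approximately (2.3, -2.1), which lies in quadrant Q4. The divergence there is about +6, positive as expected for a source.

Q4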